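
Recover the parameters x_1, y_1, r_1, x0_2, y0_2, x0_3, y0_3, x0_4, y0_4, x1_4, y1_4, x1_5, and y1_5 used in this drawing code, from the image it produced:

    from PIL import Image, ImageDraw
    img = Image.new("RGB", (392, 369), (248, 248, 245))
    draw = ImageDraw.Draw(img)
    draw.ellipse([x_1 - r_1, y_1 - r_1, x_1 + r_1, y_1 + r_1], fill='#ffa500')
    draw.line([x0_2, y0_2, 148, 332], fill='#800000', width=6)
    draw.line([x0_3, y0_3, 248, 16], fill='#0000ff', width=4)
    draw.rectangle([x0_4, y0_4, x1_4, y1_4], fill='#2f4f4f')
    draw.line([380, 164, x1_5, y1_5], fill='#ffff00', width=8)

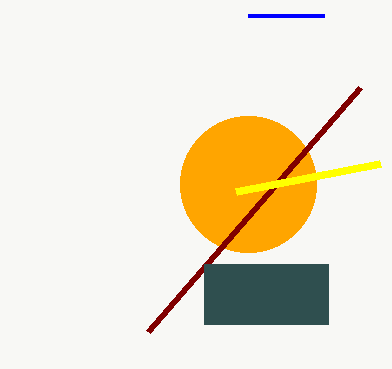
x_1 = 248
y_1 = 184
r_1 = 68
x0_2 = 360
y0_2 = 88
x0_3 = 324
y0_3 = 16
x0_4 = 204
y0_4 = 264
x1_4 = 328
y1_4 = 324
x1_5 = 236
y1_5 = 192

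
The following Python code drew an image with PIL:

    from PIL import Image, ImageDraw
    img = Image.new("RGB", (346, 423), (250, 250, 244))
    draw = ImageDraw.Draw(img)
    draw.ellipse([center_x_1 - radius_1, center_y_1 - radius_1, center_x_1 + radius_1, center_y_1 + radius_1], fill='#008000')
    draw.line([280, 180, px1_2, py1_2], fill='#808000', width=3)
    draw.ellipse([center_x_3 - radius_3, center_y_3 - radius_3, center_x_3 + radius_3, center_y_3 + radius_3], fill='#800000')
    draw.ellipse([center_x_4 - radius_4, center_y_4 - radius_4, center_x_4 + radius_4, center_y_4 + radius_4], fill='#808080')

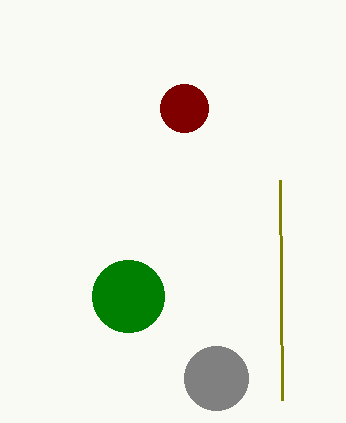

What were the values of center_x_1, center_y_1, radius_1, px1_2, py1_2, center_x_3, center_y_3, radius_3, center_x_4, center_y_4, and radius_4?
center_x_1 = 128, center_y_1 = 296, radius_1 = 36, px1_2 = 282, py1_2 = 400, center_x_3 = 184, center_y_3 = 108, radius_3 = 24, center_x_4 = 216, center_y_4 = 378, radius_4 = 32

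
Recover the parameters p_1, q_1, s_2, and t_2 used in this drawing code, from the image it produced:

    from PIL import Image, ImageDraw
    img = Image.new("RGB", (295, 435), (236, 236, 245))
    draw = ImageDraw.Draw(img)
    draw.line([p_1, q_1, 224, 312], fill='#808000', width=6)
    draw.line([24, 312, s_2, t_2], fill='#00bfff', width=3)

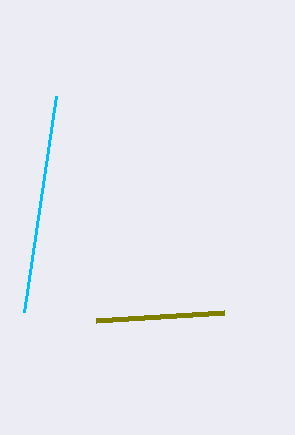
p_1 = 96
q_1 = 320
s_2 = 56
t_2 = 96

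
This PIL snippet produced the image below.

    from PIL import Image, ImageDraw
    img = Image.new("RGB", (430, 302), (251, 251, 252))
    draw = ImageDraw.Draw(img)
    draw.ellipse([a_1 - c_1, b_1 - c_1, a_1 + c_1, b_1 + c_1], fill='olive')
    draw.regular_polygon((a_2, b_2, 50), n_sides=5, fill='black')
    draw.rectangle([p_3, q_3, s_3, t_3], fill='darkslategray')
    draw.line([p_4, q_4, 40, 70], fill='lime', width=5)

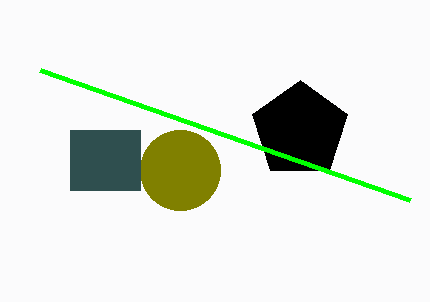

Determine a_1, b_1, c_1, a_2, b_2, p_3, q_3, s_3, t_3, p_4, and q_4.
a_1 = 180
b_1 = 170
c_1 = 40
a_2 = 300
b_2 = 130
p_3 = 70
q_3 = 130
s_3 = 140
t_3 = 190
p_4 = 410
q_4 = 200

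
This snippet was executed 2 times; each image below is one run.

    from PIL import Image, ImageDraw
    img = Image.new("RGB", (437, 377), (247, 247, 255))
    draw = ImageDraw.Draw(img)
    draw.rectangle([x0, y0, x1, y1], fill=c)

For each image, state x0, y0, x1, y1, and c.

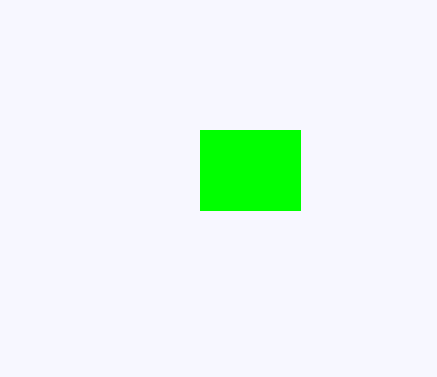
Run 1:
x0 = 200
y0 = 130
x1 = 300
y1 = 210
c = 'lime'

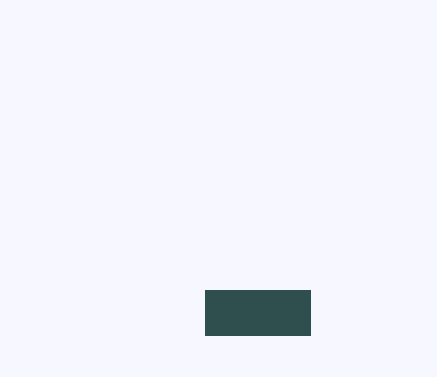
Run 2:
x0 = 205
y0 = 290
x1 = 310
y1 = 335
c = 'darkslategray'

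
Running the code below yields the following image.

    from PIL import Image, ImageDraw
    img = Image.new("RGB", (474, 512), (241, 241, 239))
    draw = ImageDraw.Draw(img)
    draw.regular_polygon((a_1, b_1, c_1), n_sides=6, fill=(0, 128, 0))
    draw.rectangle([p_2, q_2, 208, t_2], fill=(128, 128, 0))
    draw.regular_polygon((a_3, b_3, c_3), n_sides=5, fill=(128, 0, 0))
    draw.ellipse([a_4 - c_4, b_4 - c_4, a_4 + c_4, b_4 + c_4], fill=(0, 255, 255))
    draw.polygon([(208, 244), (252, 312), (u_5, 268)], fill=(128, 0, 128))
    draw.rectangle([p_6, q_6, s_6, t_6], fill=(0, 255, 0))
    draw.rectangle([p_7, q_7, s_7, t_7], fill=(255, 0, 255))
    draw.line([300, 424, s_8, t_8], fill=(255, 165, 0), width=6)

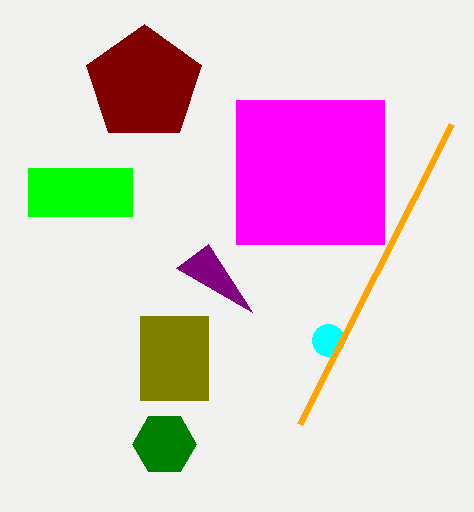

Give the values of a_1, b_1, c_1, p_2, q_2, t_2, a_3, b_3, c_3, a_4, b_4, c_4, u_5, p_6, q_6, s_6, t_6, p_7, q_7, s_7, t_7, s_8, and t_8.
a_1 = 164, b_1 = 444, c_1 = 32, p_2 = 140, q_2 = 316, t_2 = 400, a_3 = 144, b_3 = 84, c_3 = 60, a_4 = 328, b_4 = 340, c_4 = 16, u_5 = 176, p_6 = 28, q_6 = 168, s_6 = 132, t_6 = 216, p_7 = 236, q_7 = 100, s_7 = 384, t_7 = 244, s_8 = 452, t_8 = 124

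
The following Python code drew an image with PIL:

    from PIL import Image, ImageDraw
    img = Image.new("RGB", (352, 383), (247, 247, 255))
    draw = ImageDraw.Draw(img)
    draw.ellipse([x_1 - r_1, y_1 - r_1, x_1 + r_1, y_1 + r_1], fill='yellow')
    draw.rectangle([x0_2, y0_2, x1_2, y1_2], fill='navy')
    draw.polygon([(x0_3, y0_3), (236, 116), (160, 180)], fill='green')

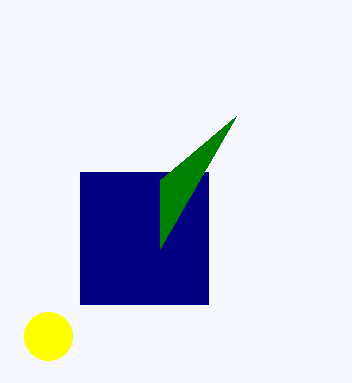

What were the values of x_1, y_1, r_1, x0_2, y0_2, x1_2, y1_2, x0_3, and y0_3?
x_1 = 48
y_1 = 336
r_1 = 24
x0_2 = 80
y0_2 = 172
x1_2 = 208
y1_2 = 304
x0_3 = 160
y0_3 = 248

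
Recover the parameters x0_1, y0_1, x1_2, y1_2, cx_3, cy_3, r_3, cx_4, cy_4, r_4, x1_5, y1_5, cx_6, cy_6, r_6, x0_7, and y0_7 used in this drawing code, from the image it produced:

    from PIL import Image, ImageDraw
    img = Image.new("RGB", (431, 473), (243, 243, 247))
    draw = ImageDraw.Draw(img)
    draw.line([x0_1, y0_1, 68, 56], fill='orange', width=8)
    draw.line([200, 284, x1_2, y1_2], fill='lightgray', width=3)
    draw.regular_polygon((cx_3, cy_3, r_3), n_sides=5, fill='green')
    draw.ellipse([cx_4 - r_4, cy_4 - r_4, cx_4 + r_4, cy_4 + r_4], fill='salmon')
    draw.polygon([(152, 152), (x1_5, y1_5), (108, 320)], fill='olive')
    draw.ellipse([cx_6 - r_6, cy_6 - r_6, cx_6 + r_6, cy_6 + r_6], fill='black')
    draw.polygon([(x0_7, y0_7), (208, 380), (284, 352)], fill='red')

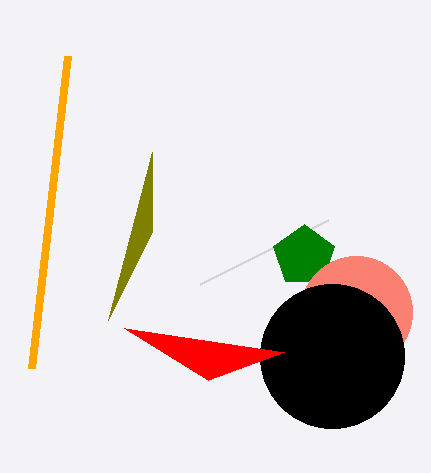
x0_1 = 32; y0_1 = 368; x1_2 = 328; y1_2 = 220; cx_3 = 304; cy_3 = 256; r_3 = 32; cx_4 = 356; cy_4 = 312; r_4 = 56; x1_5 = 152; y1_5 = 232; cx_6 = 332; cy_6 = 356; r_6 = 72; x0_7 = 124; y0_7 = 328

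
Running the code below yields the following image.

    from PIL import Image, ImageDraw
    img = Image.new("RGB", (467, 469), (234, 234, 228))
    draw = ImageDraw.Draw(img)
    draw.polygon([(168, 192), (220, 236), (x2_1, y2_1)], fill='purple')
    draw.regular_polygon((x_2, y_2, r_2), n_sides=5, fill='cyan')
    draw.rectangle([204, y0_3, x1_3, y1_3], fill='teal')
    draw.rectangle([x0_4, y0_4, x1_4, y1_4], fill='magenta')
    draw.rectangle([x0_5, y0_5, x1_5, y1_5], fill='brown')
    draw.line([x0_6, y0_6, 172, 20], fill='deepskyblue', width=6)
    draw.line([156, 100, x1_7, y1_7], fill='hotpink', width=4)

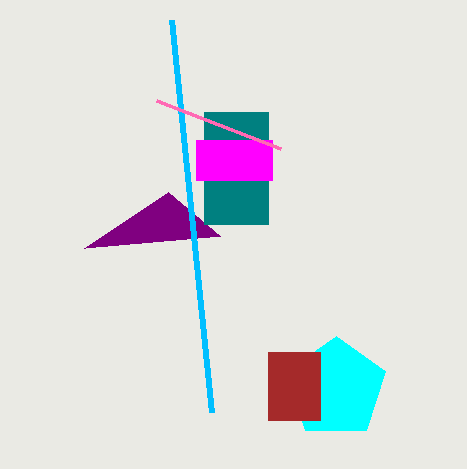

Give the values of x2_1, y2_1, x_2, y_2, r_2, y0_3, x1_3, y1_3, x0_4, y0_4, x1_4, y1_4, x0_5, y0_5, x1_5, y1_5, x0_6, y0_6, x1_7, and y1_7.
x2_1 = 84, y2_1 = 248, x_2 = 336, y_2 = 388, r_2 = 52, y0_3 = 112, x1_3 = 268, y1_3 = 224, x0_4 = 196, y0_4 = 140, x1_4 = 272, y1_4 = 180, x0_5 = 268, y0_5 = 352, x1_5 = 320, y1_5 = 420, x0_6 = 212, y0_6 = 412, x1_7 = 280, y1_7 = 148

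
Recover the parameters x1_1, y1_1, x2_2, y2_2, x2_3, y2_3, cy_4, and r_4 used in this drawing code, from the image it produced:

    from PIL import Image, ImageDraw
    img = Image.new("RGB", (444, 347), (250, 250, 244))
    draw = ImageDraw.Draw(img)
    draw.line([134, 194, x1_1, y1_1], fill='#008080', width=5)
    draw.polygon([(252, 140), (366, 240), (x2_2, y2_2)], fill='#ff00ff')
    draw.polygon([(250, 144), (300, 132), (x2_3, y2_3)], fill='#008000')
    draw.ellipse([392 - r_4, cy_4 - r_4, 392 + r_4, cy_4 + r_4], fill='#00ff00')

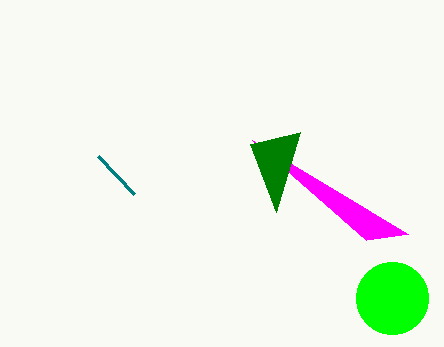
x1_1 = 98, y1_1 = 156, x2_2 = 408, y2_2 = 234, x2_3 = 276, y2_3 = 212, cy_4 = 298, r_4 = 36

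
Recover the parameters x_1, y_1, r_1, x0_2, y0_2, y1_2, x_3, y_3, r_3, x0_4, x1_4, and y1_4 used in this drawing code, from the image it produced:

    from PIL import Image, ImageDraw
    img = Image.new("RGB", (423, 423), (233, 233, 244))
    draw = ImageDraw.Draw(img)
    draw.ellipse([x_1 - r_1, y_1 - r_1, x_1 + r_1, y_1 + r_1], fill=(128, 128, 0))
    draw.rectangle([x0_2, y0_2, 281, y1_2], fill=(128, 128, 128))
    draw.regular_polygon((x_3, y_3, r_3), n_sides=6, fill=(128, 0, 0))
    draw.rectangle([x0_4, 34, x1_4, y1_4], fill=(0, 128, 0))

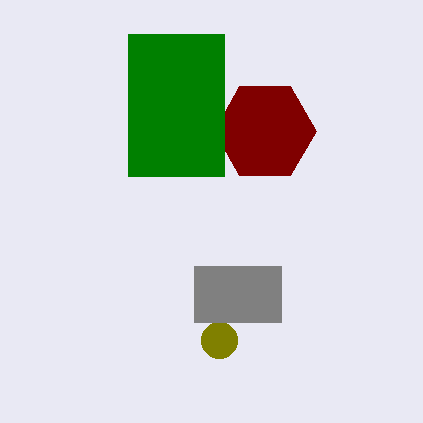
x_1 = 219, y_1 = 340, r_1 = 18, x0_2 = 194, y0_2 = 266, y1_2 = 322, x_3 = 265, y_3 = 131, r_3 = 51, x0_4 = 128, x1_4 = 224, y1_4 = 176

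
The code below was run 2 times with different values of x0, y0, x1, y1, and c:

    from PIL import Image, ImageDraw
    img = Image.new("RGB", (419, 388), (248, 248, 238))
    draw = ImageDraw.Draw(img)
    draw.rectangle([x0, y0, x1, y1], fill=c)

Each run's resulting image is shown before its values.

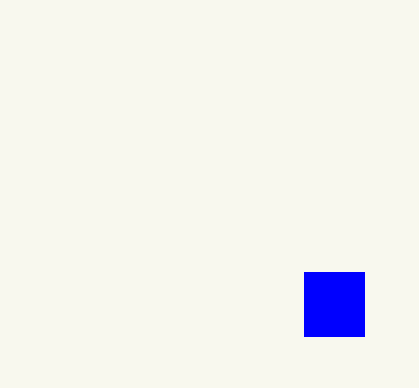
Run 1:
x0 = 304, y0 = 272, x1 = 364, y1 = 336, c = 'blue'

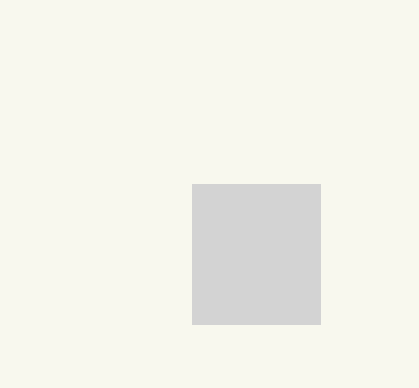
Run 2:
x0 = 192
y0 = 184
x1 = 320
y1 = 324
c = 'lightgray'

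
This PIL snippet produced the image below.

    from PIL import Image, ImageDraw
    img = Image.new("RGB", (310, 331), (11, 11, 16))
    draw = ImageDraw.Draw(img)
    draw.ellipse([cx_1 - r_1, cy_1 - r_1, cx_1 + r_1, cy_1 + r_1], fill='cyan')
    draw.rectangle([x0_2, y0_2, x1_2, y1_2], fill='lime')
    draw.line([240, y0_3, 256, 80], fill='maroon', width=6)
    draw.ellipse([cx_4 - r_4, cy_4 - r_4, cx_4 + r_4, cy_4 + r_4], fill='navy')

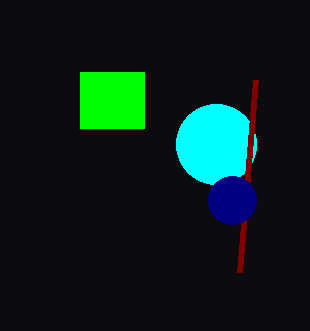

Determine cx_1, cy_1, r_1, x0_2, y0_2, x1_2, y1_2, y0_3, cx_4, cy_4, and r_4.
cx_1 = 216, cy_1 = 144, r_1 = 40, x0_2 = 80, y0_2 = 72, x1_2 = 144, y1_2 = 128, y0_3 = 272, cx_4 = 232, cy_4 = 200, r_4 = 24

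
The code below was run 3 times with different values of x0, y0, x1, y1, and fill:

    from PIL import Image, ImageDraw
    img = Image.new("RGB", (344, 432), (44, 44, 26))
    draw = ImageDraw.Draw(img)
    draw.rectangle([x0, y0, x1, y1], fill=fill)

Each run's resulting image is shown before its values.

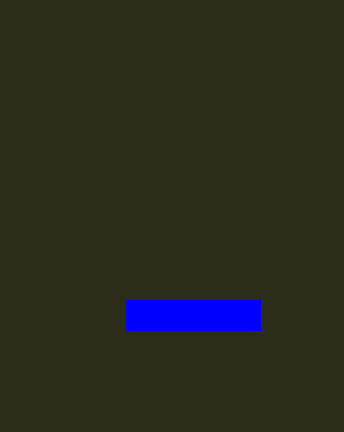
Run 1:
x0 = 126
y0 = 300
x1 = 260
y1 = 330
fill = 'blue'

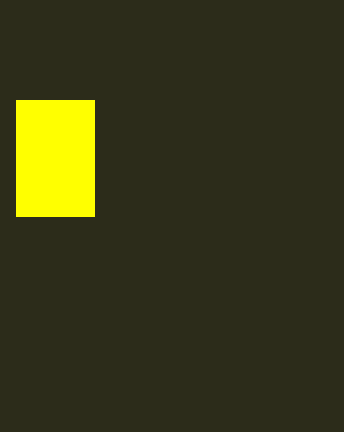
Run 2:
x0 = 16; y0 = 100; x1 = 94; y1 = 216; fill = 'yellow'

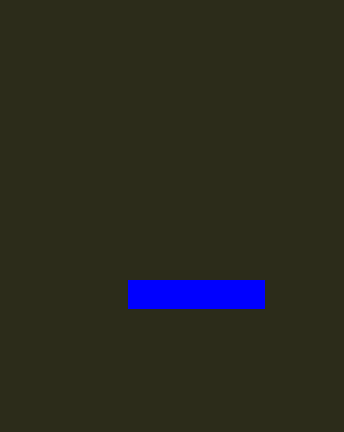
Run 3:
x0 = 128; y0 = 280; x1 = 264; y1 = 308; fill = 'blue'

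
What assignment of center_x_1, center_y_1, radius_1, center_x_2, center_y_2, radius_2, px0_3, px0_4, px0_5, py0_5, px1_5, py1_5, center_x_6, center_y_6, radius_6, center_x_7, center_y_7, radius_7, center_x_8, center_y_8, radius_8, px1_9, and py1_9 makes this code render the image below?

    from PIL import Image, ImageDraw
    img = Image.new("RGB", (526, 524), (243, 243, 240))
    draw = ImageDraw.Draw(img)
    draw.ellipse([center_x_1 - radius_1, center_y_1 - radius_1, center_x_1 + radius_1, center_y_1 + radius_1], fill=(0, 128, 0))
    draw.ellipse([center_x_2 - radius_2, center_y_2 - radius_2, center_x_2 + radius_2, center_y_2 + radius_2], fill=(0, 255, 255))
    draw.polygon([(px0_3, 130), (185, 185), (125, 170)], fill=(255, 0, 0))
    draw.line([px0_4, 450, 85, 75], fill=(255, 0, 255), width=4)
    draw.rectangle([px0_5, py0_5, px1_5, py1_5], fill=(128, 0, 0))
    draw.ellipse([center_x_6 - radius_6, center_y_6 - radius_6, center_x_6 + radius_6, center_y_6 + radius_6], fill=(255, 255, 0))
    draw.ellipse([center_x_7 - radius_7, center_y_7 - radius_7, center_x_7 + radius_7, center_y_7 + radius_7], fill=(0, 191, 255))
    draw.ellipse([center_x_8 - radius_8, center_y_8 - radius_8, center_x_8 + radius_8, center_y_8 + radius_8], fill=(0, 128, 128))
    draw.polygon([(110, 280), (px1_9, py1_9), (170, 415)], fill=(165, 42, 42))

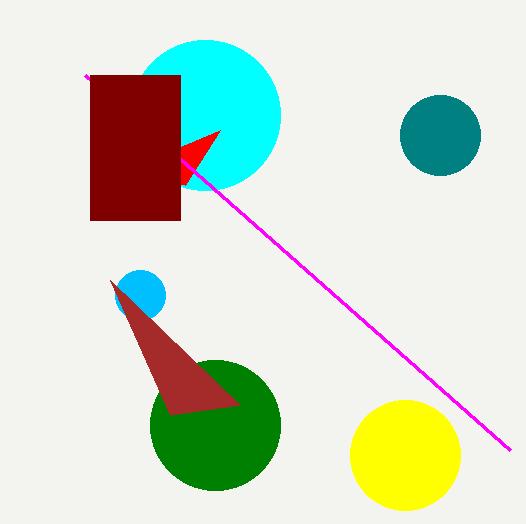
center_x_1 = 215, center_y_1 = 425, radius_1 = 65, center_x_2 = 205, center_y_2 = 115, radius_2 = 75, px0_3 = 220, px0_4 = 510, px0_5 = 90, py0_5 = 75, px1_5 = 180, py1_5 = 220, center_x_6 = 405, center_y_6 = 455, radius_6 = 55, center_x_7 = 140, center_y_7 = 295, radius_7 = 25, center_x_8 = 440, center_y_8 = 135, radius_8 = 40, px1_9 = 240, py1_9 = 405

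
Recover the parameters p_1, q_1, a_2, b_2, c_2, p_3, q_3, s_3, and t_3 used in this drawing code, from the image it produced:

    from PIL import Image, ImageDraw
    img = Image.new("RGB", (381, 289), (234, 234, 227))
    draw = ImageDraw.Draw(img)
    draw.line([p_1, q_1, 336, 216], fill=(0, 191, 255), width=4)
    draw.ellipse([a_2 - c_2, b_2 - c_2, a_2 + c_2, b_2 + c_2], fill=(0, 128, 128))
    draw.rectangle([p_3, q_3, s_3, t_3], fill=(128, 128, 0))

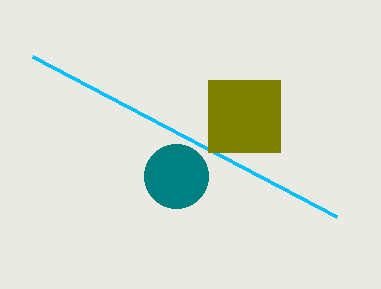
p_1 = 32
q_1 = 56
a_2 = 176
b_2 = 176
c_2 = 32
p_3 = 208
q_3 = 80
s_3 = 280
t_3 = 152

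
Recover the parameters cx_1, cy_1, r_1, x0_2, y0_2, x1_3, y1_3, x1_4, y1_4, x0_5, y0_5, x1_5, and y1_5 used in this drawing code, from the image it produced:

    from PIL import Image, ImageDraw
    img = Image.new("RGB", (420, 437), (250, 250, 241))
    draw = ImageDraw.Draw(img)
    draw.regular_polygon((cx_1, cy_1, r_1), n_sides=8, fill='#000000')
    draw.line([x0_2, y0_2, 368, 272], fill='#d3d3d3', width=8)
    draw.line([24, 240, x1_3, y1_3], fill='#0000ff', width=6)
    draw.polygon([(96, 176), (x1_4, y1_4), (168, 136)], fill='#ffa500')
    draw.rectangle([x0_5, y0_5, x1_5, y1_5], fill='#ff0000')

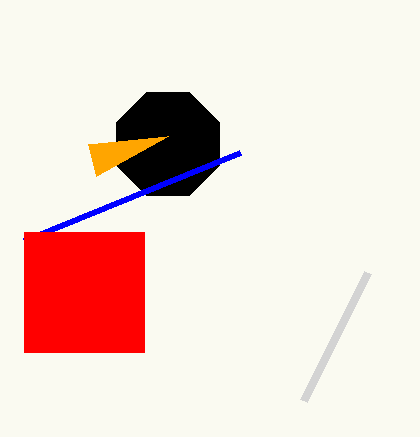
cx_1 = 168; cy_1 = 144; r_1 = 56; x0_2 = 304; y0_2 = 400; x1_3 = 240; y1_3 = 152; x1_4 = 88; y1_4 = 144; x0_5 = 24; y0_5 = 232; x1_5 = 144; y1_5 = 352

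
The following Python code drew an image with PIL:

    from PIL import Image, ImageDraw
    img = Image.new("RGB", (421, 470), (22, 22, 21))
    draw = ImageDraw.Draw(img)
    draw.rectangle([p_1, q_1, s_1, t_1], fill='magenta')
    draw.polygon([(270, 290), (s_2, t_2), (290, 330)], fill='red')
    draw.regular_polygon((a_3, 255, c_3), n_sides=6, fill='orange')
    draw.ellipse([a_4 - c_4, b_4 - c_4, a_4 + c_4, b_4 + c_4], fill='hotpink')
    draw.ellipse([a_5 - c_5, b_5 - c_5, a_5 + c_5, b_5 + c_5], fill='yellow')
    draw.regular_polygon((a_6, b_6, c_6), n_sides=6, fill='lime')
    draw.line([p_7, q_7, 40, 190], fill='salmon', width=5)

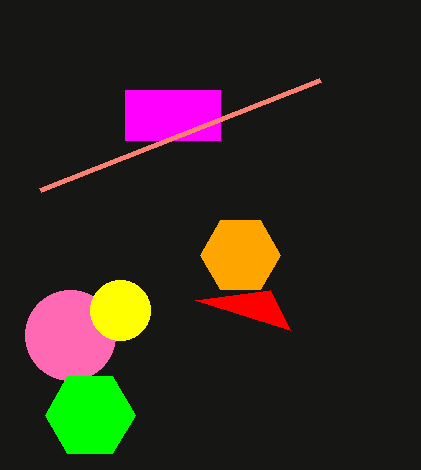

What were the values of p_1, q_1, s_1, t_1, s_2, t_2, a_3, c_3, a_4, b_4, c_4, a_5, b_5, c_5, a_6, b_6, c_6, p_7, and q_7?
p_1 = 125
q_1 = 90
s_1 = 220
t_1 = 140
s_2 = 195
t_2 = 300
a_3 = 240
c_3 = 40
a_4 = 70
b_4 = 335
c_4 = 45
a_5 = 120
b_5 = 310
c_5 = 30
a_6 = 90
b_6 = 415
c_6 = 45
p_7 = 320
q_7 = 80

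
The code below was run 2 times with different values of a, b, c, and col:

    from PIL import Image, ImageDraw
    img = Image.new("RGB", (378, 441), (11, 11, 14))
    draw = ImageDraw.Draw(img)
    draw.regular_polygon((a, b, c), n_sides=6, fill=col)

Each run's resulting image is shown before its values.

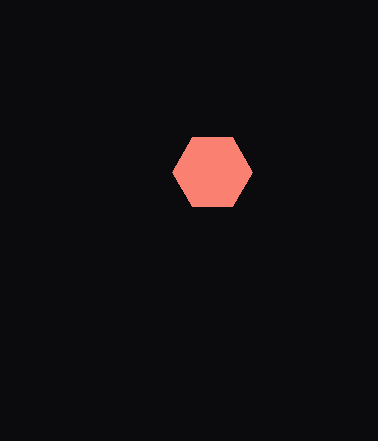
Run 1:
a = 212; b = 172; c = 40; col = 'salmon'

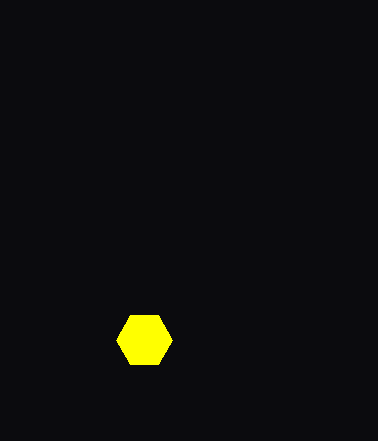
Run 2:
a = 144
b = 340
c = 28
col = 'yellow'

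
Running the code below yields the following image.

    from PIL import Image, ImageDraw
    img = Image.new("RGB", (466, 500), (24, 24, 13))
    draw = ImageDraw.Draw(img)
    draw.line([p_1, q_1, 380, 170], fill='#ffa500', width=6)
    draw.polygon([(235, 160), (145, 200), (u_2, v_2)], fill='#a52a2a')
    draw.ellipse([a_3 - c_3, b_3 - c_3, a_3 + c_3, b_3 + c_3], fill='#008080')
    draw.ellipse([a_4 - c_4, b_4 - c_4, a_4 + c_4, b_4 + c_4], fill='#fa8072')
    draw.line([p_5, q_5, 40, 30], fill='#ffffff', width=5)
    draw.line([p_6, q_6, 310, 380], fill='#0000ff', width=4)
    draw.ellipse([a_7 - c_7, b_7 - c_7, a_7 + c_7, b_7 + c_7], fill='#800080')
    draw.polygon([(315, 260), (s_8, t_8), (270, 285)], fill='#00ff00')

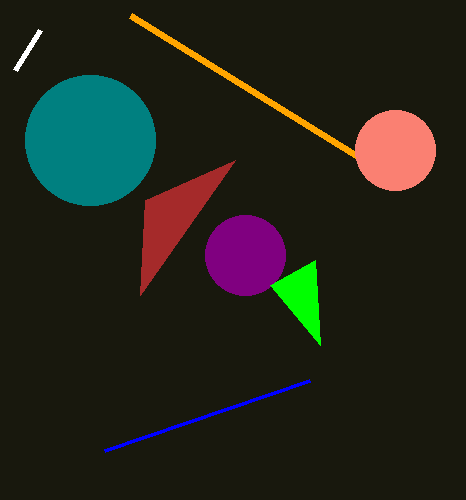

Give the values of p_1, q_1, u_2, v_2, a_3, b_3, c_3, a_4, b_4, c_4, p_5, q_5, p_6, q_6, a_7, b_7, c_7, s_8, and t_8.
p_1 = 130
q_1 = 15
u_2 = 140
v_2 = 295
a_3 = 90
b_3 = 140
c_3 = 65
a_4 = 395
b_4 = 150
c_4 = 40
p_5 = 15
q_5 = 70
p_6 = 105
q_6 = 450
a_7 = 245
b_7 = 255
c_7 = 40
s_8 = 320
t_8 = 345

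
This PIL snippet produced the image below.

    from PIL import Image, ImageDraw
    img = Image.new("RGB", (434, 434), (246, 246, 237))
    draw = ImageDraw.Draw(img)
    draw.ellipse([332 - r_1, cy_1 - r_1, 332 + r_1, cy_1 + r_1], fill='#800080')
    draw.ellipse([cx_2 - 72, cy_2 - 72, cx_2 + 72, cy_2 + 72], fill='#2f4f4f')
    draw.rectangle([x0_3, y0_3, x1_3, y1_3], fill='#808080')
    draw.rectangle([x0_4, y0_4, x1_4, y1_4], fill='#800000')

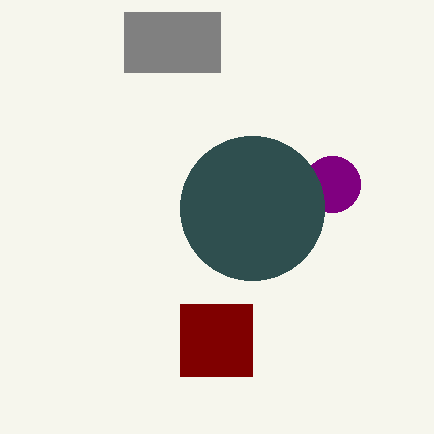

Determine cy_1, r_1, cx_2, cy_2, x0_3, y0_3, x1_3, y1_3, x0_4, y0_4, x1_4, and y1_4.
cy_1 = 184, r_1 = 28, cx_2 = 252, cy_2 = 208, x0_3 = 124, y0_3 = 12, x1_3 = 220, y1_3 = 72, x0_4 = 180, y0_4 = 304, x1_4 = 252, y1_4 = 376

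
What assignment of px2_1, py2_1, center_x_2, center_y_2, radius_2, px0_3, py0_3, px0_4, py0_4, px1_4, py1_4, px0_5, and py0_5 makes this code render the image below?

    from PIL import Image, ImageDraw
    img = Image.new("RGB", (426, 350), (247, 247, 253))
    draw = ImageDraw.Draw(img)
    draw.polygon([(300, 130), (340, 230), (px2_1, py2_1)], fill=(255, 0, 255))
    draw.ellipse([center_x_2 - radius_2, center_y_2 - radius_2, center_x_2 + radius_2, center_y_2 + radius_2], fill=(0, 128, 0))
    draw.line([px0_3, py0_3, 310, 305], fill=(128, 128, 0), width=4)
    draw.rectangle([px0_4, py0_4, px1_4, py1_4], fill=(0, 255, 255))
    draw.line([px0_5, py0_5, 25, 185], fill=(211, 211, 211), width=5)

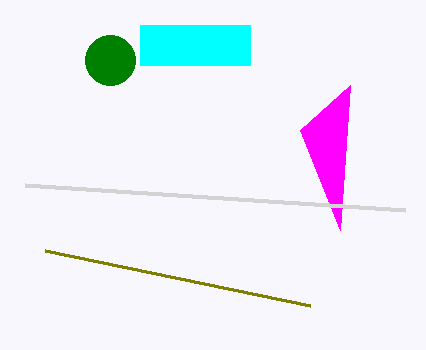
px2_1 = 350
py2_1 = 85
center_x_2 = 110
center_y_2 = 60
radius_2 = 25
px0_3 = 45
py0_3 = 250
px0_4 = 140
py0_4 = 25
px1_4 = 250
py1_4 = 65
px0_5 = 405
py0_5 = 210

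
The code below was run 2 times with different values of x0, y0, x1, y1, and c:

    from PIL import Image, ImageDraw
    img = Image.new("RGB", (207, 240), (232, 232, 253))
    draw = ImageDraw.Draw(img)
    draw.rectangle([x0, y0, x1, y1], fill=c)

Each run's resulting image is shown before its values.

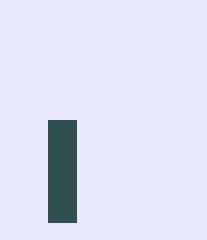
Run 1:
x0 = 48; y0 = 120; x1 = 76; y1 = 222; c = 'darkslategray'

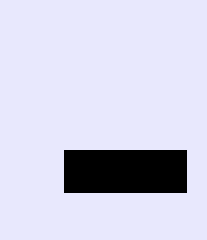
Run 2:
x0 = 64
y0 = 150
x1 = 186
y1 = 192
c = 'black'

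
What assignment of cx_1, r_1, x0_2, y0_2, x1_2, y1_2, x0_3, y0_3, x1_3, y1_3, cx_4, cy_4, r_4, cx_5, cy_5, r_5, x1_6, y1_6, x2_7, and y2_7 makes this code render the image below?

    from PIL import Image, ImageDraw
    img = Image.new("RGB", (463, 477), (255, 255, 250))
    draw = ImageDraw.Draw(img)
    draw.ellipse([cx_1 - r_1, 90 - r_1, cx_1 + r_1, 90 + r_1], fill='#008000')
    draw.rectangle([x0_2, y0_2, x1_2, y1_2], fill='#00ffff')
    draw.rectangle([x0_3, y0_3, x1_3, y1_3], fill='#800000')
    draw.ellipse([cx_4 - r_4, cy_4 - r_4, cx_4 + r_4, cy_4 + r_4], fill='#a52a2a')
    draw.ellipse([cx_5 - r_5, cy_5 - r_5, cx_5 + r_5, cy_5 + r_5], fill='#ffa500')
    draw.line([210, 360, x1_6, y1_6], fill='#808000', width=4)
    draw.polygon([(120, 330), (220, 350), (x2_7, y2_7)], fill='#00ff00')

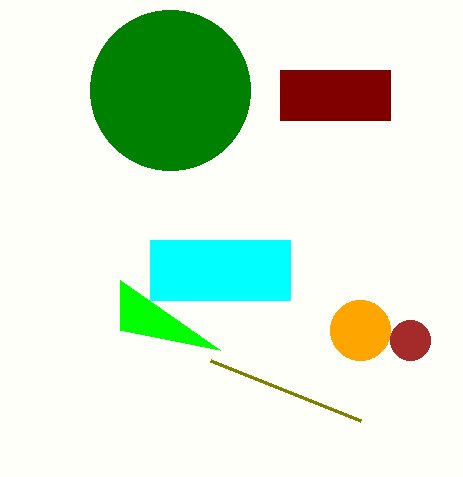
cx_1 = 170, r_1 = 80, x0_2 = 150, y0_2 = 240, x1_2 = 290, y1_2 = 300, x0_3 = 280, y0_3 = 70, x1_3 = 390, y1_3 = 120, cx_4 = 410, cy_4 = 340, r_4 = 20, cx_5 = 360, cy_5 = 330, r_5 = 30, x1_6 = 360, y1_6 = 420, x2_7 = 120, y2_7 = 280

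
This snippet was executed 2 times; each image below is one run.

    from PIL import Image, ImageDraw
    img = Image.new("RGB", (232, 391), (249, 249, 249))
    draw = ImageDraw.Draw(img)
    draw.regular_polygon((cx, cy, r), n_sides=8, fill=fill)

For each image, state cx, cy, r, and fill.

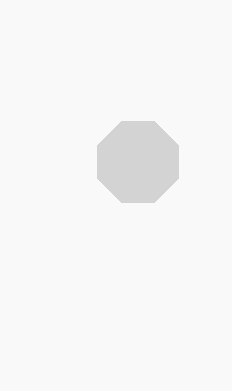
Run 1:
cx = 138
cy = 162
r = 44
fill = 'lightgray'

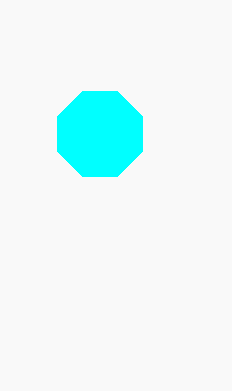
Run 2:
cx = 100; cy = 134; r = 46; fill = 'cyan'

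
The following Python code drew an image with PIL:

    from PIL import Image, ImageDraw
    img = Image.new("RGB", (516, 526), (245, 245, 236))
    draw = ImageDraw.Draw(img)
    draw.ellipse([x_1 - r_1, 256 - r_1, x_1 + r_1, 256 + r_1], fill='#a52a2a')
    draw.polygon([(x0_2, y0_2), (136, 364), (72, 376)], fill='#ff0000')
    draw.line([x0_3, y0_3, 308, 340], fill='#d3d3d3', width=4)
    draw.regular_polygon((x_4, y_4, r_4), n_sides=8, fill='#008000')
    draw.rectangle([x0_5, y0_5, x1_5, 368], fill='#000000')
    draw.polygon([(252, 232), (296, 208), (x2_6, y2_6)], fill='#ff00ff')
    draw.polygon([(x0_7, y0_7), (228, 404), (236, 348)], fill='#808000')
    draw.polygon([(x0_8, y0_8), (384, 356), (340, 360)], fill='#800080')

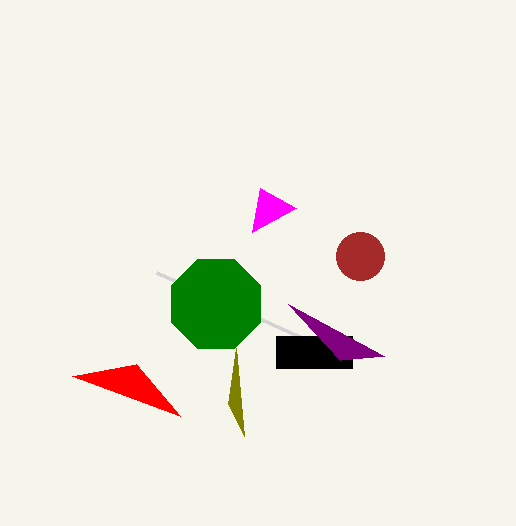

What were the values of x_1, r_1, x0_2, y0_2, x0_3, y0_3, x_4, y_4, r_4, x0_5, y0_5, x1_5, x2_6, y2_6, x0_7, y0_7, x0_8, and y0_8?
x_1 = 360; r_1 = 24; x0_2 = 180; y0_2 = 416; x0_3 = 156; y0_3 = 272; x_4 = 216; y_4 = 304; r_4 = 48; x0_5 = 276; y0_5 = 336; x1_5 = 352; x2_6 = 260; y2_6 = 188; x0_7 = 244; y0_7 = 436; x0_8 = 288; y0_8 = 304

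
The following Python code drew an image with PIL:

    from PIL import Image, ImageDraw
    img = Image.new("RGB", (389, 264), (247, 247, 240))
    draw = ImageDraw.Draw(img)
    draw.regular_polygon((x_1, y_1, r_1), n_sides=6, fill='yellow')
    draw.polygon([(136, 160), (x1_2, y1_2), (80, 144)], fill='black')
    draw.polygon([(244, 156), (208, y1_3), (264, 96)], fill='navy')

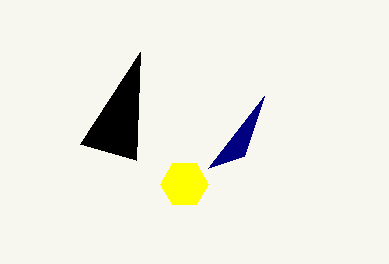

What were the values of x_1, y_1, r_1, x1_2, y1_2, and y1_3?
x_1 = 184
y_1 = 184
r_1 = 24
x1_2 = 140
y1_2 = 52
y1_3 = 168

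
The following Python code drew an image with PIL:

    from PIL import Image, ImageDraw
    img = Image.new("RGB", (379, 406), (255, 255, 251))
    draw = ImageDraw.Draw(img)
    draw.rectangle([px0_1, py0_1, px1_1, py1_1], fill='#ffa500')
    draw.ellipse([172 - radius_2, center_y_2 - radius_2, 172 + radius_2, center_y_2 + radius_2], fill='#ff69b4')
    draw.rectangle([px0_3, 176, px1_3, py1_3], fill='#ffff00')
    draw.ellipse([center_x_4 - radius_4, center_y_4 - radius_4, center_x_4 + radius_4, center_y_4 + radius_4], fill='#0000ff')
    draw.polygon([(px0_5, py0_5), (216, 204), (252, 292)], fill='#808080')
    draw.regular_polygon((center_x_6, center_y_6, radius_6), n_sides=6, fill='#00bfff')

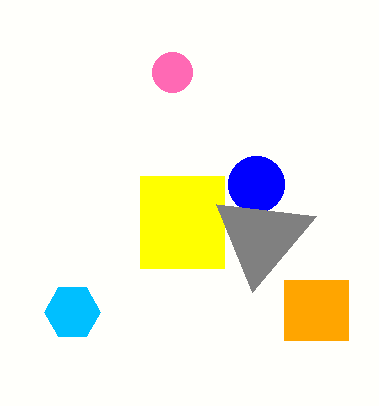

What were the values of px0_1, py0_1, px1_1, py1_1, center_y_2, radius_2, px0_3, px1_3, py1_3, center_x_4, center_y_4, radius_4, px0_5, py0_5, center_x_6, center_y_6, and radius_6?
px0_1 = 284
py0_1 = 280
px1_1 = 348
py1_1 = 340
center_y_2 = 72
radius_2 = 20
px0_3 = 140
px1_3 = 224
py1_3 = 268
center_x_4 = 256
center_y_4 = 184
radius_4 = 28
px0_5 = 316
py0_5 = 216
center_x_6 = 72
center_y_6 = 312
radius_6 = 28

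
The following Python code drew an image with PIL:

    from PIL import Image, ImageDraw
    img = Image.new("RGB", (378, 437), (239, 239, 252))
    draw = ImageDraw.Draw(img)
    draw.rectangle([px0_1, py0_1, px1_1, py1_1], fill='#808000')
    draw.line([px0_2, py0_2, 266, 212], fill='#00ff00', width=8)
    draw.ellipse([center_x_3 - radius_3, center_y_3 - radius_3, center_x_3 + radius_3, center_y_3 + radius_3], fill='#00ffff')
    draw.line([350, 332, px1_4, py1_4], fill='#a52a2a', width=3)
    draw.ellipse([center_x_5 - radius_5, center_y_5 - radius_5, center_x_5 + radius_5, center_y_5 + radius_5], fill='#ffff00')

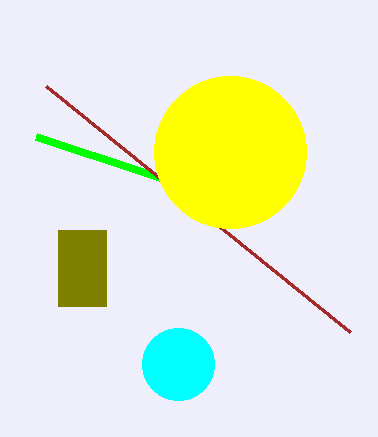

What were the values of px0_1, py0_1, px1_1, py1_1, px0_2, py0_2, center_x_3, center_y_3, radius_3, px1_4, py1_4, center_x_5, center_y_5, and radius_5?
px0_1 = 58, py0_1 = 230, px1_1 = 106, py1_1 = 306, px0_2 = 36, py0_2 = 136, center_x_3 = 178, center_y_3 = 364, radius_3 = 36, px1_4 = 46, py1_4 = 86, center_x_5 = 230, center_y_5 = 152, radius_5 = 76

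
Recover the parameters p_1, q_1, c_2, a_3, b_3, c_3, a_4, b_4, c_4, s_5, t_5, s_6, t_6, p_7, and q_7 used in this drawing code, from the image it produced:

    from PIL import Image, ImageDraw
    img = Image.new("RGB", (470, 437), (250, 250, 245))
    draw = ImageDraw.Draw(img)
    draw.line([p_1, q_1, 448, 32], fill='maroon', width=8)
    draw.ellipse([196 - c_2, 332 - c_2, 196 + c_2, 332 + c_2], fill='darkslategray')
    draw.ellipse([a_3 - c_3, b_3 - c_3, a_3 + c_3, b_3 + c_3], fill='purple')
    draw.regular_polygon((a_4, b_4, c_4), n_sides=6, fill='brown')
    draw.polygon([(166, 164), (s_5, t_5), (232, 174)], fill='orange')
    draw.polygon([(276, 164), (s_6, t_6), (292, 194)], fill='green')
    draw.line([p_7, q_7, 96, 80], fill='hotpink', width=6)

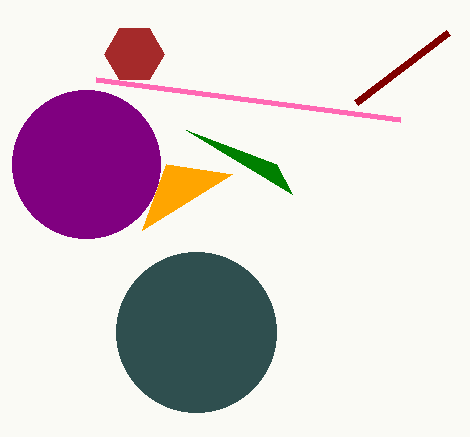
p_1 = 356
q_1 = 102
c_2 = 80
a_3 = 86
b_3 = 164
c_3 = 74
a_4 = 134
b_4 = 54
c_4 = 30
s_5 = 142
t_5 = 230
s_6 = 186
t_6 = 130
p_7 = 400
q_7 = 120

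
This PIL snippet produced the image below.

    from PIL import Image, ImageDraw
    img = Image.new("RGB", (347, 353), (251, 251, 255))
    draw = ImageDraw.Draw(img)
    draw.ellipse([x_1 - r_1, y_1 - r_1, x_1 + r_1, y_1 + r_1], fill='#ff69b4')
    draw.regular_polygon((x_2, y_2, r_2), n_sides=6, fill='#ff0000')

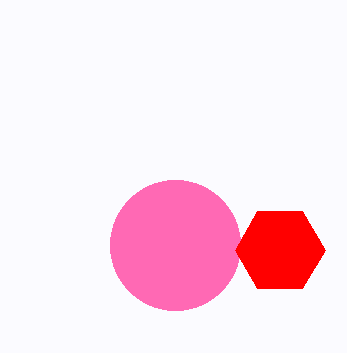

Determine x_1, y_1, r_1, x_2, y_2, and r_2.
x_1 = 175, y_1 = 245, r_1 = 65, x_2 = 280, y_2 = 250, r_2 = 45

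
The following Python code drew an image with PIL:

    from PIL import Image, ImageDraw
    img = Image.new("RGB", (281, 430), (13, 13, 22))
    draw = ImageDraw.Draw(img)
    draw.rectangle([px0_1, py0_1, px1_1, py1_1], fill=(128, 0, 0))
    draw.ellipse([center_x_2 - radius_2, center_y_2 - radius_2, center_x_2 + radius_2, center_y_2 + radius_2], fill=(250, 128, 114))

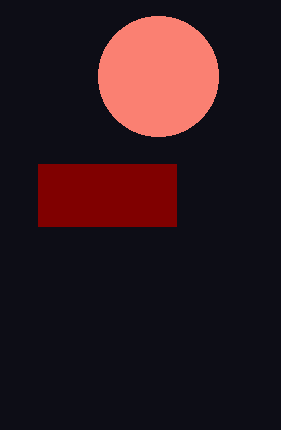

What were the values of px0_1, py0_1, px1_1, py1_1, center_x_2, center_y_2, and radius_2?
px0_1 = 38
py0_1 = 164
px1_1 = 176
py1_1 = 226
center_x_2 = 158
center_y_2 = 76
radius_2 = 60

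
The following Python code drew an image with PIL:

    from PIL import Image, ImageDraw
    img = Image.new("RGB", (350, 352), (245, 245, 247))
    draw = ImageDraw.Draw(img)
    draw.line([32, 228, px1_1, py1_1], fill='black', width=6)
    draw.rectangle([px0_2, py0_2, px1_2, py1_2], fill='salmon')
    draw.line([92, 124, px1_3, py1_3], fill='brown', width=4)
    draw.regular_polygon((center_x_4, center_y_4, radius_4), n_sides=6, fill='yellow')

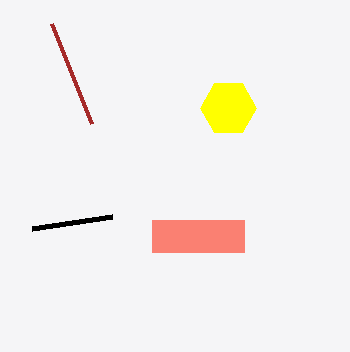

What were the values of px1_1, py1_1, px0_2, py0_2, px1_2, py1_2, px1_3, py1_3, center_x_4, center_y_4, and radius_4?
px1_1 = 112, py1_1 = 216, px0_2 = 152, py0_2 = 220, px1_2 = 244, py1_2 = 252, px1_3 = 52, py1_3 = 24, center_x_4 = 228, center_y_4 = 108, radius_4 = 28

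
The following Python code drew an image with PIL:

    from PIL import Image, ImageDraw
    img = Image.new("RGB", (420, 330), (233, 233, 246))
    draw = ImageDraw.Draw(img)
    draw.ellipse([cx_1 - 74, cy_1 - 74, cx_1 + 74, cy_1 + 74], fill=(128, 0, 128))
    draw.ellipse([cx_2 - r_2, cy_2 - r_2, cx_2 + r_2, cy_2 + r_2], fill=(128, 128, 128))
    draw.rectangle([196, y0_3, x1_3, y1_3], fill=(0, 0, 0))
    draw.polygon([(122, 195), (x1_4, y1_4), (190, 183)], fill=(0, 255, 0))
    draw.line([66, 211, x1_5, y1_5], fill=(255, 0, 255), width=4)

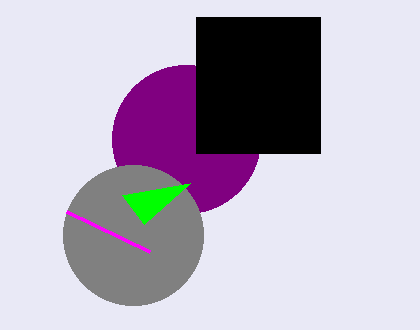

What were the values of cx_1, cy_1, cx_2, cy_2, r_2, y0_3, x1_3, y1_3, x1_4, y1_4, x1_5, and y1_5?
cx_1 = 186, cy_1 = 139, cx_2 = 133, cy_2 = 235, r_2 = 70, y0_3 = 17, x1_3 = 320, y1_3 = 153, x1_4 = 144, y1_4 = 224, x1_5 = 149, y1_5 = 251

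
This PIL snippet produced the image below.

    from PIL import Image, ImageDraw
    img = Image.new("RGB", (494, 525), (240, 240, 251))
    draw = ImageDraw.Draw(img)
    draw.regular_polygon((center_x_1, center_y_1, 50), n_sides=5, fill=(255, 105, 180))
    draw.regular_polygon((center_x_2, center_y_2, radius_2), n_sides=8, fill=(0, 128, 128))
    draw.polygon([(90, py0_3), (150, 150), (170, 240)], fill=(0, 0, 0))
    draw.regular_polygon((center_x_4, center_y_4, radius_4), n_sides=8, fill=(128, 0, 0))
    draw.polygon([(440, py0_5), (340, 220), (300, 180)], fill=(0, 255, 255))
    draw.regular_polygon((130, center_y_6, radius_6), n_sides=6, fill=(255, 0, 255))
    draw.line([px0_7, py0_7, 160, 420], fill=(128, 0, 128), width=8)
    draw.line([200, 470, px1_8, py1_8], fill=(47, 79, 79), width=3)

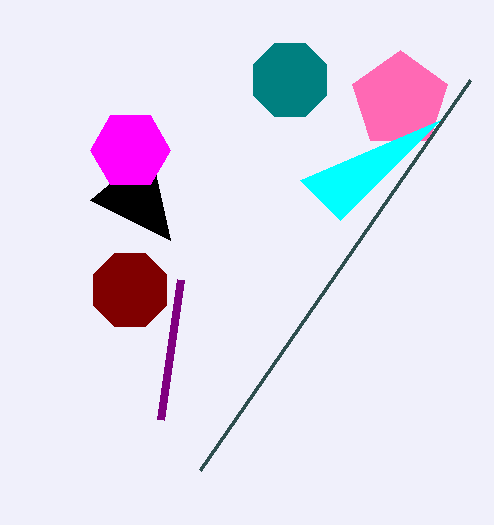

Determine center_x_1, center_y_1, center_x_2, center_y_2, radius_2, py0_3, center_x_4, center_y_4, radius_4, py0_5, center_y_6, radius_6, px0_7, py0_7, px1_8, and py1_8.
center_x_1 = 400, center_y_1 = 100, center_x_2 = 290, center_y_2 = 80, radius_2 = 40, py0_3 = 200, center_x_4 = 130, center_y_4 = 290, radius_4 = 40, py0_5 = 120, center_y_6 = 150, radius_6 = 40, px0_7 = 180, py0_7 = 280, px1_8 = 470, py1_8 = 80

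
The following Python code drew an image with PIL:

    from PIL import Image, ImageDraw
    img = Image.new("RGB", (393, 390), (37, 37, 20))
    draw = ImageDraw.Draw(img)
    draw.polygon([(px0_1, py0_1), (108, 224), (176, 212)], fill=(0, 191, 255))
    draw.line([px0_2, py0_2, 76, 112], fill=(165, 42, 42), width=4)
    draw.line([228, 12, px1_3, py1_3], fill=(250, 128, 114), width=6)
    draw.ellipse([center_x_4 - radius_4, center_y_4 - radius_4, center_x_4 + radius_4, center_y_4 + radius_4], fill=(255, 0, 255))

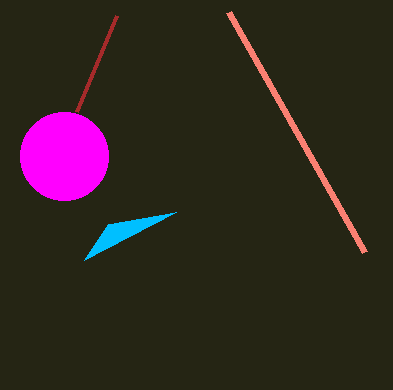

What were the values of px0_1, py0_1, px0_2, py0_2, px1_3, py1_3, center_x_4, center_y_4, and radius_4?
px0_1 = 84
py0_1 = 260
px0_2 = 116
py0_2 = 16
px1_3 = 364
py1_3 = 252
center_x_4 = 64
center_y_4 = 156
radius_4 = 44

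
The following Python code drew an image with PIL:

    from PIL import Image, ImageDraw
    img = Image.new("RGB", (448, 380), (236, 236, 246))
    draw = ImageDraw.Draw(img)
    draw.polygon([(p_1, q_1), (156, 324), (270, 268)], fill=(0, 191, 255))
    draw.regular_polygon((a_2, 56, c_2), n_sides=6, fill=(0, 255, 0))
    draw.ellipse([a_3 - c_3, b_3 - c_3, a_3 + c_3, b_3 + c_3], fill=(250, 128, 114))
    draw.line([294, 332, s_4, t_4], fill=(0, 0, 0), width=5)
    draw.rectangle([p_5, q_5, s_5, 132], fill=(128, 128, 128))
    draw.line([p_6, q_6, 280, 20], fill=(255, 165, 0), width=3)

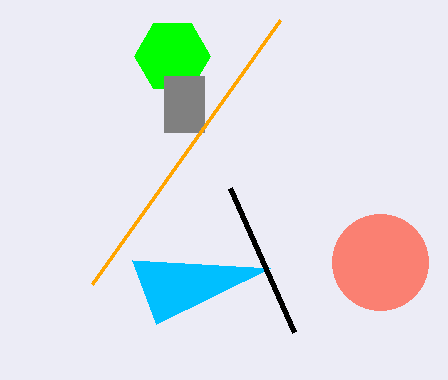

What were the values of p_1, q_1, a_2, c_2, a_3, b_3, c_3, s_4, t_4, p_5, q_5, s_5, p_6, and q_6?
p_1 = 132; q_1 = 260; a_2 = 172; c_2 = 38; a_3 = 380; b_3 = 262; c_3 = 48; s_4 = 230; t_4 = 188; p_5 = 164; q_5 = 76; s_5 = 204; p_6 = 92; q_6 = 284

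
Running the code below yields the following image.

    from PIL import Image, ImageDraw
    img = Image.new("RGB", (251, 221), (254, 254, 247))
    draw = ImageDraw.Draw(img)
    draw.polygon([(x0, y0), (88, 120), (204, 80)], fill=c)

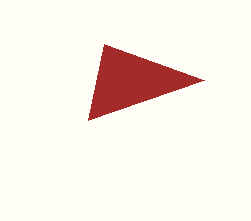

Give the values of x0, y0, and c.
x0 = 104, y0 = 44, c = 'brown'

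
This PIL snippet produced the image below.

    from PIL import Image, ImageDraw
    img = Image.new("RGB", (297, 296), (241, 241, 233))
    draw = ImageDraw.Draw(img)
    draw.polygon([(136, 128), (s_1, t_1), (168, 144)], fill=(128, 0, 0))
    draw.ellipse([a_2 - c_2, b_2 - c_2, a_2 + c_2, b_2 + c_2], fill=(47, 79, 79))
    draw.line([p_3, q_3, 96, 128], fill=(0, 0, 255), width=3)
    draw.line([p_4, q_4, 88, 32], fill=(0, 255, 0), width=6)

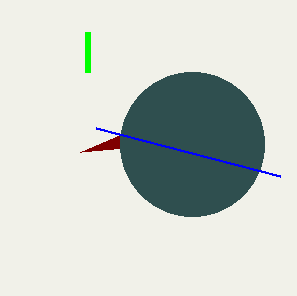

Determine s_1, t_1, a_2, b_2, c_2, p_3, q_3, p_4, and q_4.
s_1 = 80; t_1 = 152; a_2 = 192; b_2 = 144; c_2 = 72; p_3 = 280; q_3 = 176; p_4 = 88; q_4 = 72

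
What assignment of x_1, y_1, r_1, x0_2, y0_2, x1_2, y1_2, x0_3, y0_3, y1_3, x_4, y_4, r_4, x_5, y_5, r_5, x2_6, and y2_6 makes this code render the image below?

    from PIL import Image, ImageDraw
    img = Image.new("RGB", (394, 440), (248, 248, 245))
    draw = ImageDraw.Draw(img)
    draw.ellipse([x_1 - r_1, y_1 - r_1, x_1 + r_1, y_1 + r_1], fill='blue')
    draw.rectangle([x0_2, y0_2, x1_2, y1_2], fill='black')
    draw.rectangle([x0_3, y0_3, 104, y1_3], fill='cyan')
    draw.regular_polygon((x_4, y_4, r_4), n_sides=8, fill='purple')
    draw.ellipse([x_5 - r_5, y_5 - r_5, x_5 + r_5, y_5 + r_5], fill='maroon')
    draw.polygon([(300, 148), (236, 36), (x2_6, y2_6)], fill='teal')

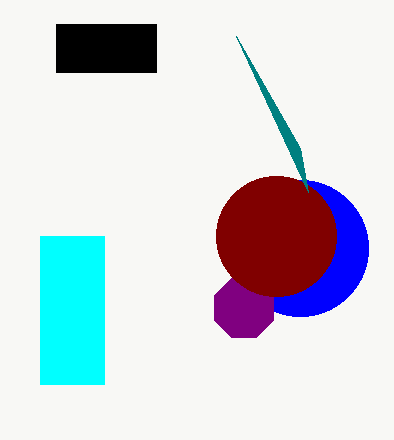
x_1 = 300
y_1 = 248
r_1 = 68
x0_2 = 56
y0_2 = 24
x1_2 = 156
y1_2 = 72
x0_3 = 40
y0_3 = 236
y1_3 = 384
x_4 = 244
y_4 = 308
r_4 = 32
x_5 = 276
y_5 = 236
r_5 = 60
x2_6 = 308
y2_6 = 192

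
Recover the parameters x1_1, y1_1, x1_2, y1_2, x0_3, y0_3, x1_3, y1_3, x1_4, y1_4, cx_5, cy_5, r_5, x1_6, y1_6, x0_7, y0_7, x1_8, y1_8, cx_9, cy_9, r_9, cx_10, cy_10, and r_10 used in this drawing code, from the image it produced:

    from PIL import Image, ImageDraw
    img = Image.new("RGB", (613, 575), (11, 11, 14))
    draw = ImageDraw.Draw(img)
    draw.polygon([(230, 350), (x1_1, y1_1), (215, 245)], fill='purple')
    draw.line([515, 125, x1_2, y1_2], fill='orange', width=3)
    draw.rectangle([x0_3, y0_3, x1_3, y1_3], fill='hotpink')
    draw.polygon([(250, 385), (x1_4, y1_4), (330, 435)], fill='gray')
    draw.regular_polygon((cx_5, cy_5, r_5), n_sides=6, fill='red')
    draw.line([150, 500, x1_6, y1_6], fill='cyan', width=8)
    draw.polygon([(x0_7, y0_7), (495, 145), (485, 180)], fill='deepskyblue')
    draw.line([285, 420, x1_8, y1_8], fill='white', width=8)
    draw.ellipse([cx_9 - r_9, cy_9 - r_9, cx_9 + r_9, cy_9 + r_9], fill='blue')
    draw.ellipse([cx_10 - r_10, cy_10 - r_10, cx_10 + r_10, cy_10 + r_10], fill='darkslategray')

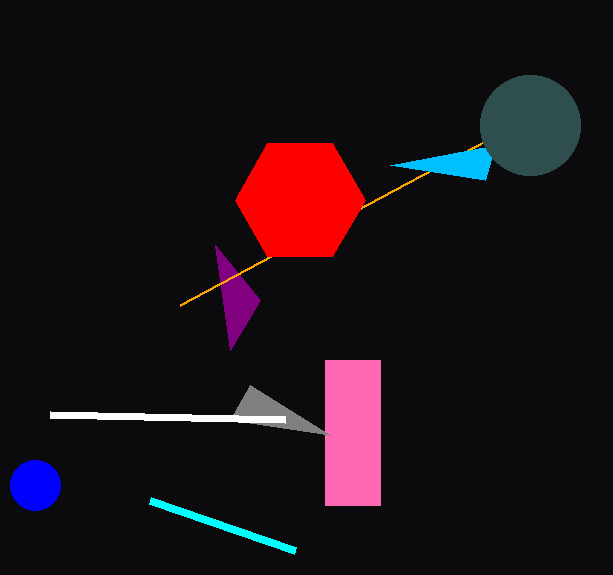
x1_1 = 260; y1_1 = 300; x1_2 = 180; y1_2 = 305; x0_3 = 325; y0_3 = 360; x1_3 = 380; y1_3 = 505; x1_4 = 230; y1_4 = 420; cx_5 = 300; cy_5 = 200; r_5 = 65; x1_6 = 295; y1_6 = 550; x0_7 = 390; y0_7 = 165; x1_8 = 50; y1_8 = 415; cx_9 = 35; cy_9 = 485; r_9 = 25; cx_10 = 530; cy_10 = 125; r_10 = 50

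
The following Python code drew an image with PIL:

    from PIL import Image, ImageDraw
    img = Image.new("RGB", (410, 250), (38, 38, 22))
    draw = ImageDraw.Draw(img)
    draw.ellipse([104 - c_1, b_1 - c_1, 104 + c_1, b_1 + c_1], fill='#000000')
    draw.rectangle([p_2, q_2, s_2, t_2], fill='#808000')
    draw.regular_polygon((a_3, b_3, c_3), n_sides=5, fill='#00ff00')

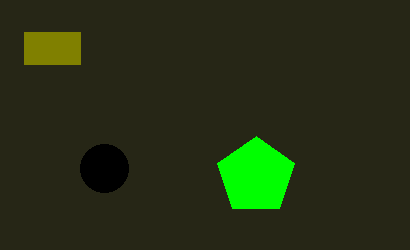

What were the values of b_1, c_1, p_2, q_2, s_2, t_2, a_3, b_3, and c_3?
b_1 = 168; c_1 = 24; p_2 = 24; q_2 = 32; s_2 = 80; t_2 = 64; a_3 = 256; b_3 = 176; c_3 = 40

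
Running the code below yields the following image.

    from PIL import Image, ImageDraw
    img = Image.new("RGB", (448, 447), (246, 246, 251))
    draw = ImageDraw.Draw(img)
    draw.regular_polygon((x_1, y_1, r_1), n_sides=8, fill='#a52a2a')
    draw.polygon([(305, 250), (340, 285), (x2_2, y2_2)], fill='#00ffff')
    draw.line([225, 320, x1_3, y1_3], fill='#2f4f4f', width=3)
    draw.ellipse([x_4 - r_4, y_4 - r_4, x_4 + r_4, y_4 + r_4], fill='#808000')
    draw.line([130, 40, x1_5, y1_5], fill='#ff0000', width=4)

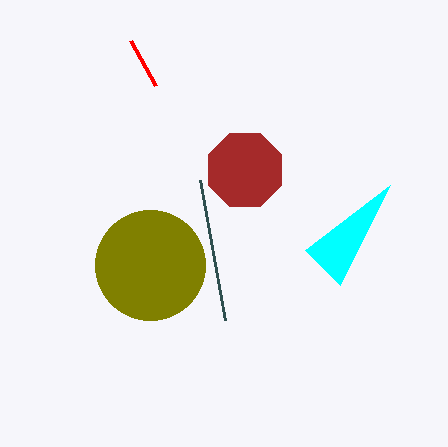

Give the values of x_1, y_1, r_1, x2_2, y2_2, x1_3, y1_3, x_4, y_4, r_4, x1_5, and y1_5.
x_1 = 245
y_1 = 170
r_1 = 40
x2_2 = 390
y2_2 = 185
x1_3 = 200
y1_3 = 180
x_4 = 150
y_4 = 265
r_4 = 55
x1_5 = 155
y1_5 = 85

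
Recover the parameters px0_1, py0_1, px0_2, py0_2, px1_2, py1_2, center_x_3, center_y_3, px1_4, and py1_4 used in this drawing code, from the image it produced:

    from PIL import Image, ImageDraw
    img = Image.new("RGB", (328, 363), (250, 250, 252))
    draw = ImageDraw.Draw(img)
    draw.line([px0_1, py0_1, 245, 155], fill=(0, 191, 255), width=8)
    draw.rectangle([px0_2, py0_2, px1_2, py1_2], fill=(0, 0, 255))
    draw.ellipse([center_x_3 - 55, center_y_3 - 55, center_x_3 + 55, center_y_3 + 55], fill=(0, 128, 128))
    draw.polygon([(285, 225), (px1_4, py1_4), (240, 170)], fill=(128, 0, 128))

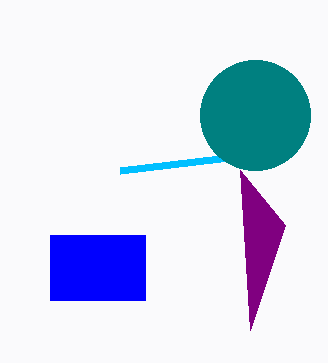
px0_1 = 120, py0_1 = 170, px0_2 = 50, py0_2 = 235, px1_2 = 145, py1_2 = 300, center_x_3 = 255, center_y_3 = 115, px1_4 = 250, py1_4 = 330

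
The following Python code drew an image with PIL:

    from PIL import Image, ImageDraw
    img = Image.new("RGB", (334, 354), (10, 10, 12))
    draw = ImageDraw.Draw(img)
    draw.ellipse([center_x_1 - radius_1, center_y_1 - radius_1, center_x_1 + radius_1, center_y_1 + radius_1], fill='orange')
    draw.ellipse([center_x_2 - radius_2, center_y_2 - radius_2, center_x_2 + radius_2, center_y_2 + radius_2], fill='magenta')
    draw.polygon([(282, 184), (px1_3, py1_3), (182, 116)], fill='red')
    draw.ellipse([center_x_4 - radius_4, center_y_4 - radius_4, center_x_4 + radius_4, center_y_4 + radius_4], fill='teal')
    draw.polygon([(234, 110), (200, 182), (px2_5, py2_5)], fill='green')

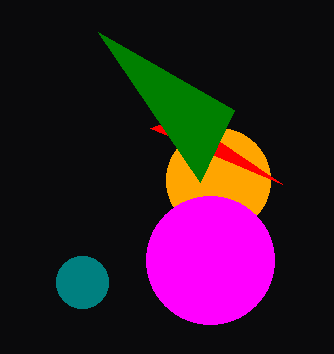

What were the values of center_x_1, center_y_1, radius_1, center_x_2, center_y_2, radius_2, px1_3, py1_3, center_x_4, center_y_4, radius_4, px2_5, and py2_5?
center_x_1 = 218; center_y_1 = 180; radius_1 = 52; center_x_2 = 210; center_y_2 = 260; radius_2 = 64; px1_3 = 150; py1_3 = 128; center_x_4 = 82; center_y_4 = 282; radius_4 = 26; px2_5 = 98; py2_5 = 32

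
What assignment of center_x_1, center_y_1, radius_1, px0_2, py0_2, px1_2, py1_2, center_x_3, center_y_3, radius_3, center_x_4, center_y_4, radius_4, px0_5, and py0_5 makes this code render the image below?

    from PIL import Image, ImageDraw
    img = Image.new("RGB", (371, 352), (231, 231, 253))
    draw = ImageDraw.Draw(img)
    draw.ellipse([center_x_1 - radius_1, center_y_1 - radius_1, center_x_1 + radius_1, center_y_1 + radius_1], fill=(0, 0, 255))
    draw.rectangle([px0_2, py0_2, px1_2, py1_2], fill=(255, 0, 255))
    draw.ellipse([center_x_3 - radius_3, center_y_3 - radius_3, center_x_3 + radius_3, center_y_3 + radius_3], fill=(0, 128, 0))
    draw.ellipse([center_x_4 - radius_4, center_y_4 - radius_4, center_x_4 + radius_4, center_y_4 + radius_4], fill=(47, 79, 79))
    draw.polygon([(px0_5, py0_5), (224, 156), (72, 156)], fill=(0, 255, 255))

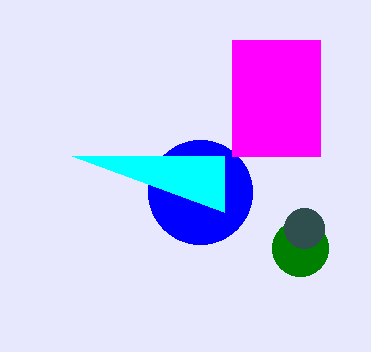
center_x_1 = 200, center_y_1 = 192, radius_1 = 52, px0_2 = 232, py0_2 = 40, px1_2 = 320, py1_2 = 156, center_x_3 = 300, center_y_3 = 248, radius_3 = 28, center_x_4 = 304, center_y_4 = 228, radius_4 = 20, px0_5 = 224, py0_5 = 212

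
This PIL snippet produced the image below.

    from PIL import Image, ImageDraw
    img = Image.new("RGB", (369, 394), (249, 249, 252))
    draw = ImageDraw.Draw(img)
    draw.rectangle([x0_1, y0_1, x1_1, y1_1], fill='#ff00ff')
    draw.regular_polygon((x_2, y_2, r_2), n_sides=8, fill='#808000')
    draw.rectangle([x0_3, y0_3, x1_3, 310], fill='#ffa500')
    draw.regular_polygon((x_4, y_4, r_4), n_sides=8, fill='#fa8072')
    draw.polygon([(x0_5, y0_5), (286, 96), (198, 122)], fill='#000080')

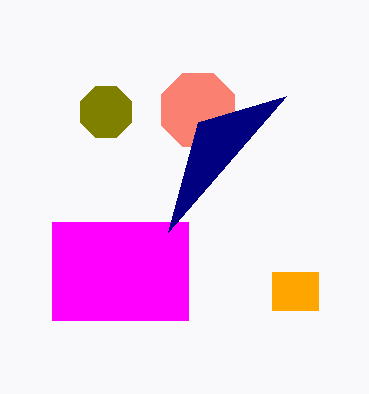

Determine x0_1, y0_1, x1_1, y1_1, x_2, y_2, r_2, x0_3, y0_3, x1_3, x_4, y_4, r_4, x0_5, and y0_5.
x0_1 = 52, y0_1 = 222, x1_1 = 188, y1_1 = 320, x_2 = 106, y_2 = 112, r_2 = 28, x0_3 = 272, y0_3 = 272, x1_3 = 318, x_4 = 198, y_4 = 110, r_4 = 40, x0_5 = 168, y0_5 = 232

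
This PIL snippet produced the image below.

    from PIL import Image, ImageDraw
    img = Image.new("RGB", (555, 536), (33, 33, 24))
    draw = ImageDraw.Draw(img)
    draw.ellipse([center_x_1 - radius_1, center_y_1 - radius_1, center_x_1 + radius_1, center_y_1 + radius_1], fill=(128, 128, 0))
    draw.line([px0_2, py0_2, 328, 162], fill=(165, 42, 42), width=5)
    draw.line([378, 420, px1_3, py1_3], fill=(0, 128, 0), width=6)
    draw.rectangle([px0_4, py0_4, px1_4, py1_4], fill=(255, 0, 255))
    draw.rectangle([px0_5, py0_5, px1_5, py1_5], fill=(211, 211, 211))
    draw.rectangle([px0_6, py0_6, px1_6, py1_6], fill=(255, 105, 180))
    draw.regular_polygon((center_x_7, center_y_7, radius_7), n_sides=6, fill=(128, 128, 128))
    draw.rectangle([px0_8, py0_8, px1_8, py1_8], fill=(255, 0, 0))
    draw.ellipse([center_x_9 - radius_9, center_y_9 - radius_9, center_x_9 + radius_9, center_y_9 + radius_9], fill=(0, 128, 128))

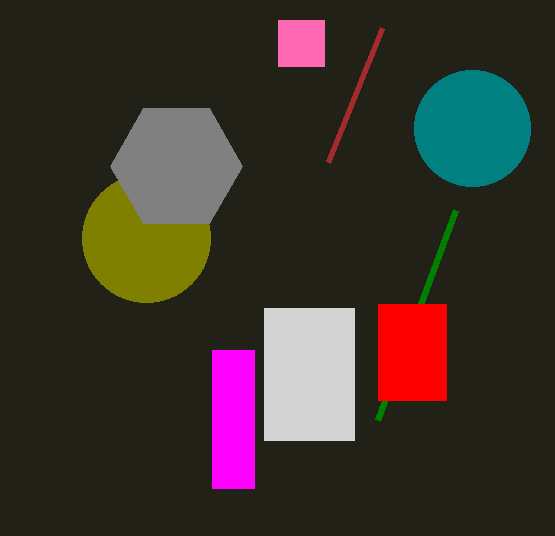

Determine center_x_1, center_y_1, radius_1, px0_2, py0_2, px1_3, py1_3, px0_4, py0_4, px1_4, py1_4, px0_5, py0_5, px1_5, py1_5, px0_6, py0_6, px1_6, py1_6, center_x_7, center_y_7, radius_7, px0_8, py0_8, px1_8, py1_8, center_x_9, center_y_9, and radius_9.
center_x_1 = 146
center_y_1 = 238
radius_1 = 64
px0_2 = 382
py0_2 = 28
px1_3 = 456
py1_3 = 210
px0_4 = 212
py0_4 = 350
px1_4 = 254
py1_4 = 488
px0_5 = 264
py0_5 = 308
px1_5 = 354
py1_5 = 440
px0_6 = 278
py0_6 = 20
px1_6 = 324
py1_6 = 66
center_x_7 = 176
center_y_7 = 166
radius_7 = 66
px0_8 = 378
py0_8 = 304
px1_8 = 446
py1_8 = 400
center_x_9 = 472
center_y_9 = 128
radius_9 = 58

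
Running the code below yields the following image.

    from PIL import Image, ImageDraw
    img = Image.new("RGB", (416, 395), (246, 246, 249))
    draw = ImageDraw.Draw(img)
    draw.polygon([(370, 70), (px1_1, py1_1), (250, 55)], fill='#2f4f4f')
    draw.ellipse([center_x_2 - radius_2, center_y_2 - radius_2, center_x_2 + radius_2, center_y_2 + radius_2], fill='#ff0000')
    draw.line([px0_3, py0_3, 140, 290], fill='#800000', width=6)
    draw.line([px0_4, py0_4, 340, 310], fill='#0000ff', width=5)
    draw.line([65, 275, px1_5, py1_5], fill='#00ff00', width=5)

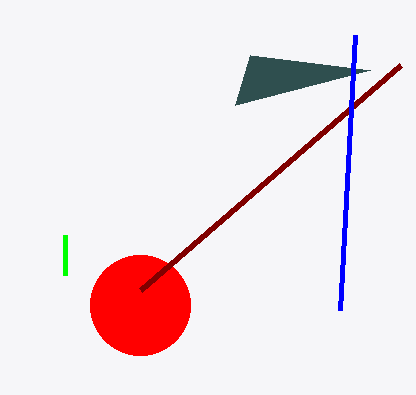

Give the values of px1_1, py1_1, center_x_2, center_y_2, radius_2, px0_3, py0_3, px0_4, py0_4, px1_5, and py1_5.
px1_1 = 235; py1_1 = 105; center_x_2 = 140; center_y_2 = 305; radius_2 = 50; px0_3 = 400; py0_3 = 65; px0_4 = 355; py0_4 = 35; px1_5 = 65; py1_5 = 235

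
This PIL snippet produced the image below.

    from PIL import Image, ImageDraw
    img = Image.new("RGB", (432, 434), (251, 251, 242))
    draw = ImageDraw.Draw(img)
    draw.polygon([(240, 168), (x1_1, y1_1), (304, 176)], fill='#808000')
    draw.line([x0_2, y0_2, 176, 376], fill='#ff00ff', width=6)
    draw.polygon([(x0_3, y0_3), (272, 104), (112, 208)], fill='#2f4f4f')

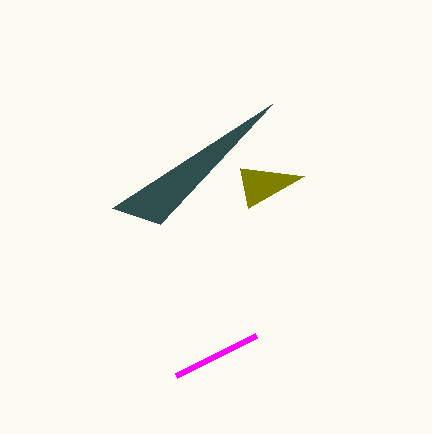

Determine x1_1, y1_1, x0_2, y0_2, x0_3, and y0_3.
x1_1 = 248, y1_1 = 208, x0_2 = 256, y0_2 = 336, x0_3 = 160, y0_3 = 224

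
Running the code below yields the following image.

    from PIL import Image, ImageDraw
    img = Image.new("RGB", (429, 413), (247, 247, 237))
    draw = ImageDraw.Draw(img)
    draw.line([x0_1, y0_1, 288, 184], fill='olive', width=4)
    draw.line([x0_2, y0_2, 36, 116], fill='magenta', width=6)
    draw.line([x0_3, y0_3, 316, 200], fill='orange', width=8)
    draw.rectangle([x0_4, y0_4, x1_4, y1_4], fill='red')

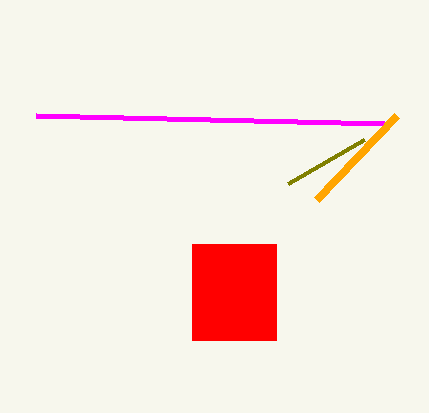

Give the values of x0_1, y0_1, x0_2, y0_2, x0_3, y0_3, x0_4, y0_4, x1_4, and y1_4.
x0_1 = 364
y0_1 = 140
x0_2 = 384
y0_2 = 124
x0_3 = 396
y0_3 = 116
x0_4 = 192
y0_4 = 244
x1_4 = 276
y1_4 = 340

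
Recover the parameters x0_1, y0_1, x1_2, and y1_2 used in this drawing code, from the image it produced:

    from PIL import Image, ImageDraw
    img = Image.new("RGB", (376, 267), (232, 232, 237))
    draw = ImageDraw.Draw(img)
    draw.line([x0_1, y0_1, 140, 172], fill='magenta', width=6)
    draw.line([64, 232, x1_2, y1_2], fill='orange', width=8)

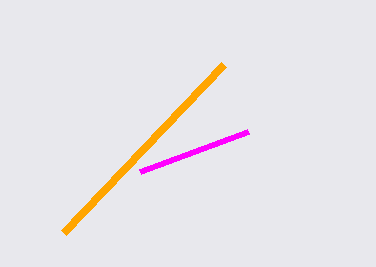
x0_1 = 248
y0_1 = 132
x1_2 = 224
y1_2 = 64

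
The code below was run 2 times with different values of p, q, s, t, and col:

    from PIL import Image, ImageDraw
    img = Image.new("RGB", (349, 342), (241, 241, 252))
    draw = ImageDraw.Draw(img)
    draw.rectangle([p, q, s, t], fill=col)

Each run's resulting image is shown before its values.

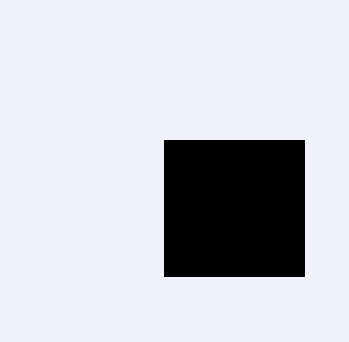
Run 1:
p = 164, q = 140, s = 304, t = 276, col = 'black'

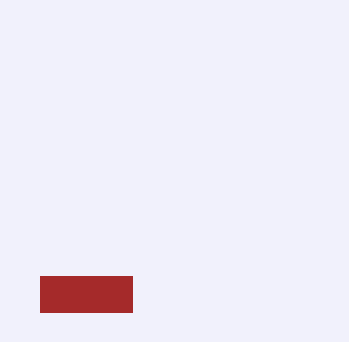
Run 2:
p = 40, q = 276, s = 132, t = 312, col = 'brown'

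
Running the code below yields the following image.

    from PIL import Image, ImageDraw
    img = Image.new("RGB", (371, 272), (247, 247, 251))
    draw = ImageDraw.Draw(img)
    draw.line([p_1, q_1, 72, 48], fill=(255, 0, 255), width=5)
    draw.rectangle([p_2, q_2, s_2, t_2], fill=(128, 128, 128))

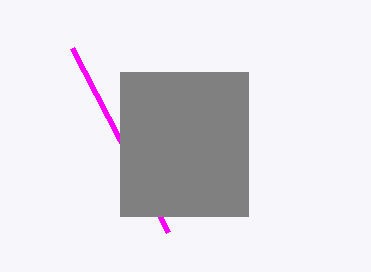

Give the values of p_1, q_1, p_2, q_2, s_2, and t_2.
p_1 = 168, q_1 = 232, p_2 = 120, q_2 = 72, s_2 = 248, t_2 = 216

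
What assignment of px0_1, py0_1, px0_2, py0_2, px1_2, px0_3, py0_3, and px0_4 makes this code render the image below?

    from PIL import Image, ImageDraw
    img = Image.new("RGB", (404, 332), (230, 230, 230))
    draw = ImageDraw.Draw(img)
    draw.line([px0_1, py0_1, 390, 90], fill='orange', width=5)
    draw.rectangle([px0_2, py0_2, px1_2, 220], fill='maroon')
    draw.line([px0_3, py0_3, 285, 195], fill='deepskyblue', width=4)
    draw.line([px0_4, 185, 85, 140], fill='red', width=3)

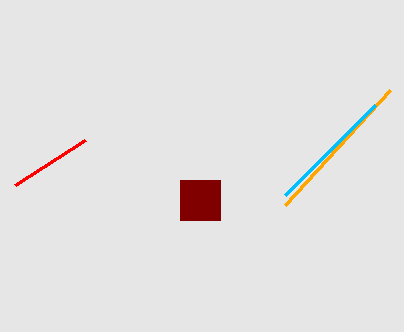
px0_1 = 285
py0_1 = 205
px0_2 = 180
py0_2 = 180
px1_2 = 220
px0_3 = 375
py0_3 = 105
px0_4 = 15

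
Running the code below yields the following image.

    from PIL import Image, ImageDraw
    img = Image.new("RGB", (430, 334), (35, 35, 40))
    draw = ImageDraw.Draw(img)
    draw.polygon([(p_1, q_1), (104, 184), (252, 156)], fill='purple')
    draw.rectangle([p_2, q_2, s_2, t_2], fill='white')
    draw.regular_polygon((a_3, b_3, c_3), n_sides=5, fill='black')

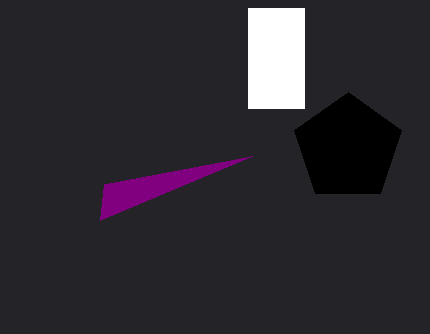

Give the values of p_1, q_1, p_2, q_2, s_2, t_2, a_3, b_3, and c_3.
p_1 = 100
q_1 = 220
p_2 = 248
q_2 = 8
s_2 = 304
t_2 = 108
a_3 = 348
b_3 = 148
c_3 = 56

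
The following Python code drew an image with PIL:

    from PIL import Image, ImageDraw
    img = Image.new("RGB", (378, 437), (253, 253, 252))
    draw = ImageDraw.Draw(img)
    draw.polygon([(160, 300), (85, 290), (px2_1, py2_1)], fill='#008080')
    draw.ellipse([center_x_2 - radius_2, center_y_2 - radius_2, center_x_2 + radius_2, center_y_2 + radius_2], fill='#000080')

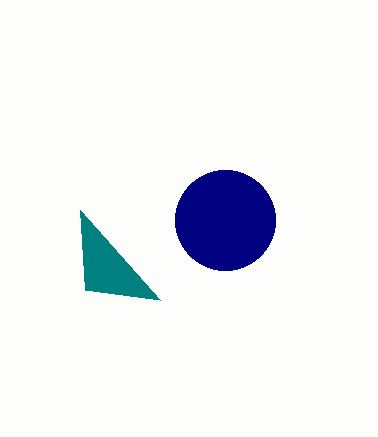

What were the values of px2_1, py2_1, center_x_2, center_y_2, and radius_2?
px2_1 = 80
py2_1 = 210
center_x_2 = 225
center_y_2 = 220
radius_2 = 50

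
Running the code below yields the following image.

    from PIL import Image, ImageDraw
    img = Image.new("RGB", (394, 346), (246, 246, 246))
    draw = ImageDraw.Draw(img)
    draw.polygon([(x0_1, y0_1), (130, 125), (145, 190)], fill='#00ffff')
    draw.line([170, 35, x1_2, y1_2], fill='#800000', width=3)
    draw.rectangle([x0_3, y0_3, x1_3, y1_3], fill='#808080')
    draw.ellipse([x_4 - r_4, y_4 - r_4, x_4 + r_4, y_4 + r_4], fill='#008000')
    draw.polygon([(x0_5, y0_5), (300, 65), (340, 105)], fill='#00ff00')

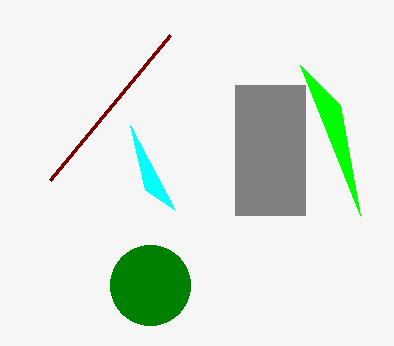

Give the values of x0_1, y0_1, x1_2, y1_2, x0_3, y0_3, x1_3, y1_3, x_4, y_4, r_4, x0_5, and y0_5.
x0_1 = 175, y0_1 = 210, x1_2 = 50, y1_2 = 180, x0_3 = 235, y0_3 = 85, x1_3 = 305, y1_3 = 215, x_4 = 150, y_4 = 285, r_4 = 40, x0_5 = 360, y0_5 = 215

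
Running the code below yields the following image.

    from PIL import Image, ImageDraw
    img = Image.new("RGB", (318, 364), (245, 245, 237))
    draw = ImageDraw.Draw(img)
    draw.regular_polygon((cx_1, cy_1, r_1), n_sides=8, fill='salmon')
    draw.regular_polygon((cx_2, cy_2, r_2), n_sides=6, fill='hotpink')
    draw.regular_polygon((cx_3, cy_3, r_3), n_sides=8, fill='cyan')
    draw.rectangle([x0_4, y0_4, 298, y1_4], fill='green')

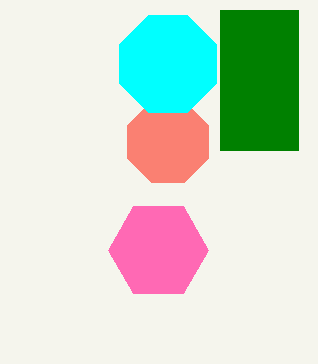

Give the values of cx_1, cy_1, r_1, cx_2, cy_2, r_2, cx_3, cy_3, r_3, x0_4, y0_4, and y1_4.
cx_1 = 168, cy_1 = 142, r_1 = 44, cx_2 = 158, cy_2 = 250, r_2 = 50, cx_3 = 168, cy_3 = 64, r_3 = 52, x0_4 = 220, y0_4 = 10, y1_4 = 150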